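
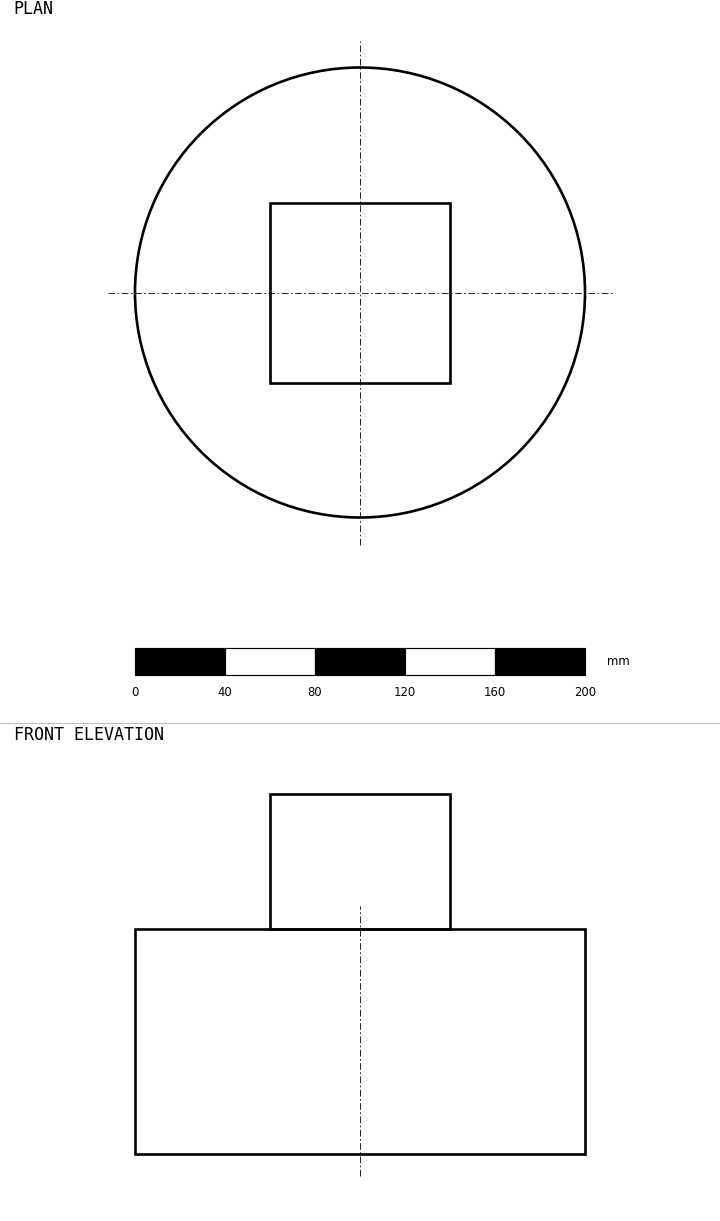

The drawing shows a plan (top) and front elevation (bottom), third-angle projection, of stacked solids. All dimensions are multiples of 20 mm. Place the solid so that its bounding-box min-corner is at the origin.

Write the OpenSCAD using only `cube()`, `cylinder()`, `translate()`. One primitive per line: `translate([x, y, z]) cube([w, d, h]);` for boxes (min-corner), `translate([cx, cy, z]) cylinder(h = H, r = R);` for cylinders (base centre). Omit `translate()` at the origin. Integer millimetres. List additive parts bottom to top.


translate([100, 100, 0]) cylinder(h = 100, r = 100);
translate([60, 60, 100]) cube([80, 80, 60]);


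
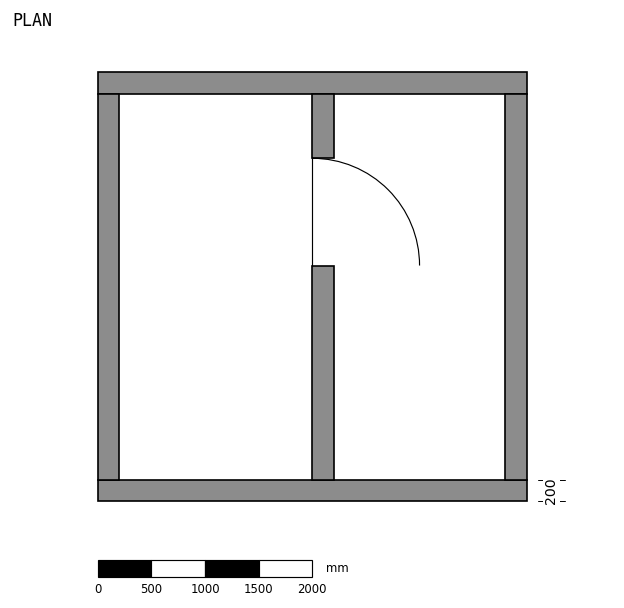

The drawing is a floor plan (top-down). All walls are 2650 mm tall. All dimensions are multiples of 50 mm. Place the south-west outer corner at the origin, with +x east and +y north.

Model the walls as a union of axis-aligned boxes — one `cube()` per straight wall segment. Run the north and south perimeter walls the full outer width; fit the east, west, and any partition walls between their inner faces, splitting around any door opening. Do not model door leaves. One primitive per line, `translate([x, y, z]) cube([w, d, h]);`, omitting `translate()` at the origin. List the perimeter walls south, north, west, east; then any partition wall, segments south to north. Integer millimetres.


cube([4000, 200, 2650]);
translate([0, 3800, 0]) cube([4000, 200, 2650]);
translate([0, 200, 0]) cube([200, 3600, 2650]);
translate([3800, 200, 0]) cube([200, 3600, 2650]);
translate([2000, 200, 0]) cube([200, 2000, 2650]);
translate([2000, 3200, 0]) cube([200, 600, 2650]);


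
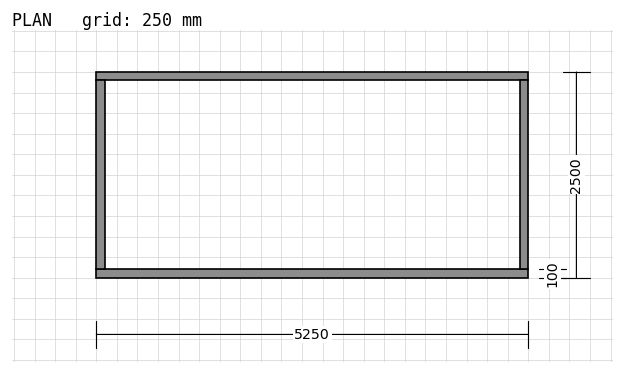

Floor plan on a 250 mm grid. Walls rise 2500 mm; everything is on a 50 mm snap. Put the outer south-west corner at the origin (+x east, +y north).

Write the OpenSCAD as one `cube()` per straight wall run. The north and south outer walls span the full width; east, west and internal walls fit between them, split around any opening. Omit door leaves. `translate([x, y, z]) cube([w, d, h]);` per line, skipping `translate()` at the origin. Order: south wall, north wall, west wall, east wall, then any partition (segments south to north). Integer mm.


cube([5250, 100, 2500]);
translate([0, 2400, 0]) cube([5250, 100, 2500]);
translate([0, 100, 0]) cube([100, 2300, 2500]);
translate([5150, 100, 0]) cube([100, 2300, 2500]);


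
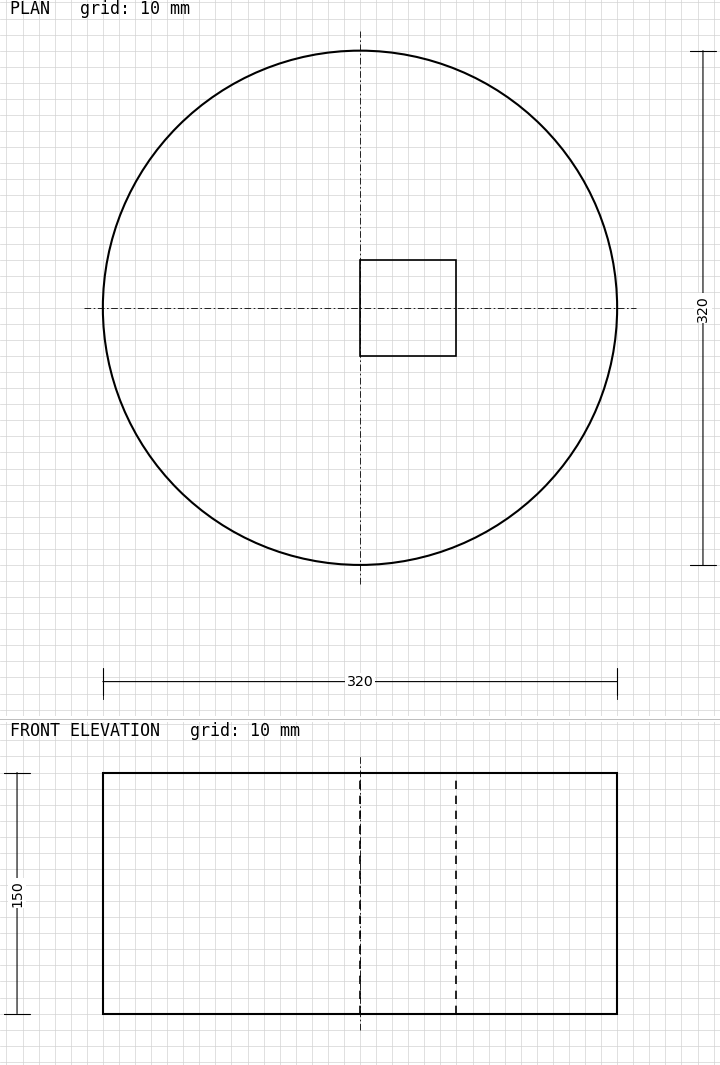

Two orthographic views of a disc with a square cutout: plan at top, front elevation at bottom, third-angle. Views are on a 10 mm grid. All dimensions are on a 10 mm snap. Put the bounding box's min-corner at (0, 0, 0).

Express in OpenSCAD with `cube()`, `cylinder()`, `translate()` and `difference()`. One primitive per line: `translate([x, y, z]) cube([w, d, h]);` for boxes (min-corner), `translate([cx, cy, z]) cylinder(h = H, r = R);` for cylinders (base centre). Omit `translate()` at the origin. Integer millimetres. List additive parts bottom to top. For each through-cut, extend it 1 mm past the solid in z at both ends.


difference() {
  translate([160, 160, 0]) cylinder(h = 150, r = 160);
  translate([160, 130, -1]) cube([60, 60, 152]);
}


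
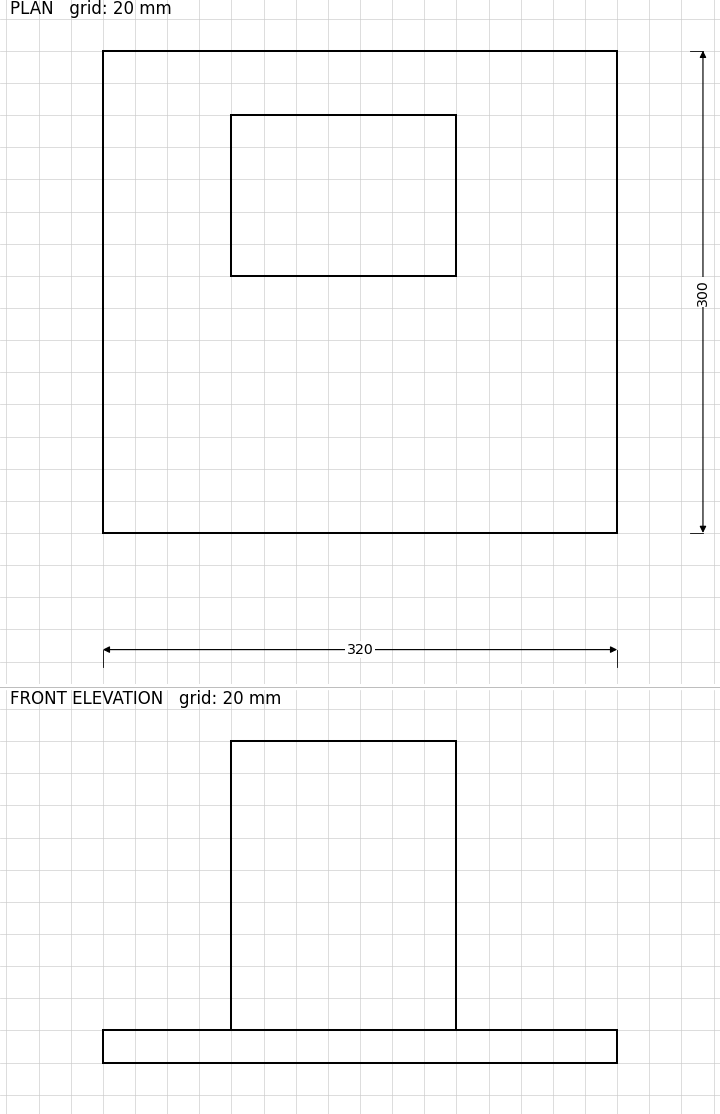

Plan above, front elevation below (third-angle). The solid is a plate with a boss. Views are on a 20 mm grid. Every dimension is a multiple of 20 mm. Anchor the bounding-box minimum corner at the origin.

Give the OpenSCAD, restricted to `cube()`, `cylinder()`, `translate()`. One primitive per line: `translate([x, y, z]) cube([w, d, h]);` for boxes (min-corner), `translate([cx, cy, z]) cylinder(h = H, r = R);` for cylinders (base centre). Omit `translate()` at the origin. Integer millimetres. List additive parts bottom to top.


cube([320, 300, 20]);
translate([80, 160, 20]) cube([140, 100, 180]);


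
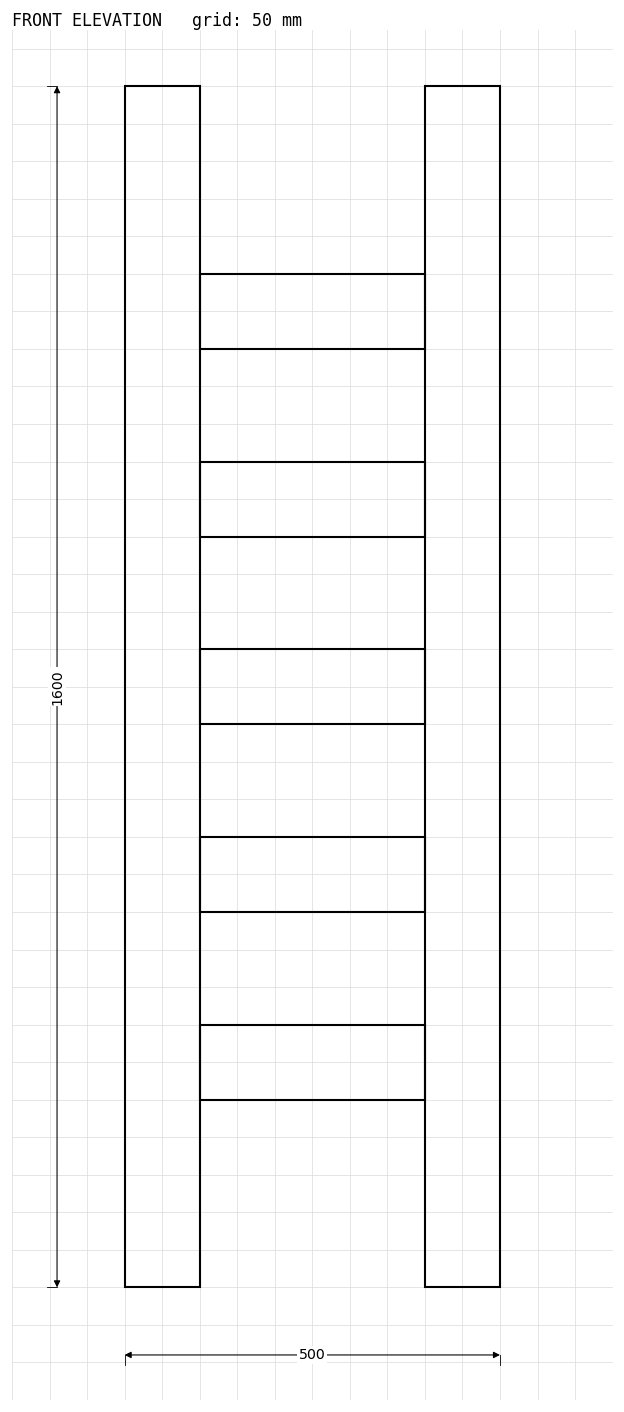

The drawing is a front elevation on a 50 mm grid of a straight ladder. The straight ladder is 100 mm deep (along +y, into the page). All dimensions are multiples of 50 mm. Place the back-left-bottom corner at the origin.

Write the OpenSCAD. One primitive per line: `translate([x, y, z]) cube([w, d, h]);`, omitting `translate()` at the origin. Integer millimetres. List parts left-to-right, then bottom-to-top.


cube([100, 100, 1600]);
translate([100, 0, 250]) cube([300, 100, 100]);
translate([100, 0, 500]) cube([300, 100, 100]);
translate([100, 0, 750]) cube([300, 100, 100]);
translate([100, 0, 1000]) cube([300, 100, 100]);
translate([100, 0, 1250]) cube([300, 100, 100]);
translate([400, 0, 0]) cube([100, 100, 1600]);


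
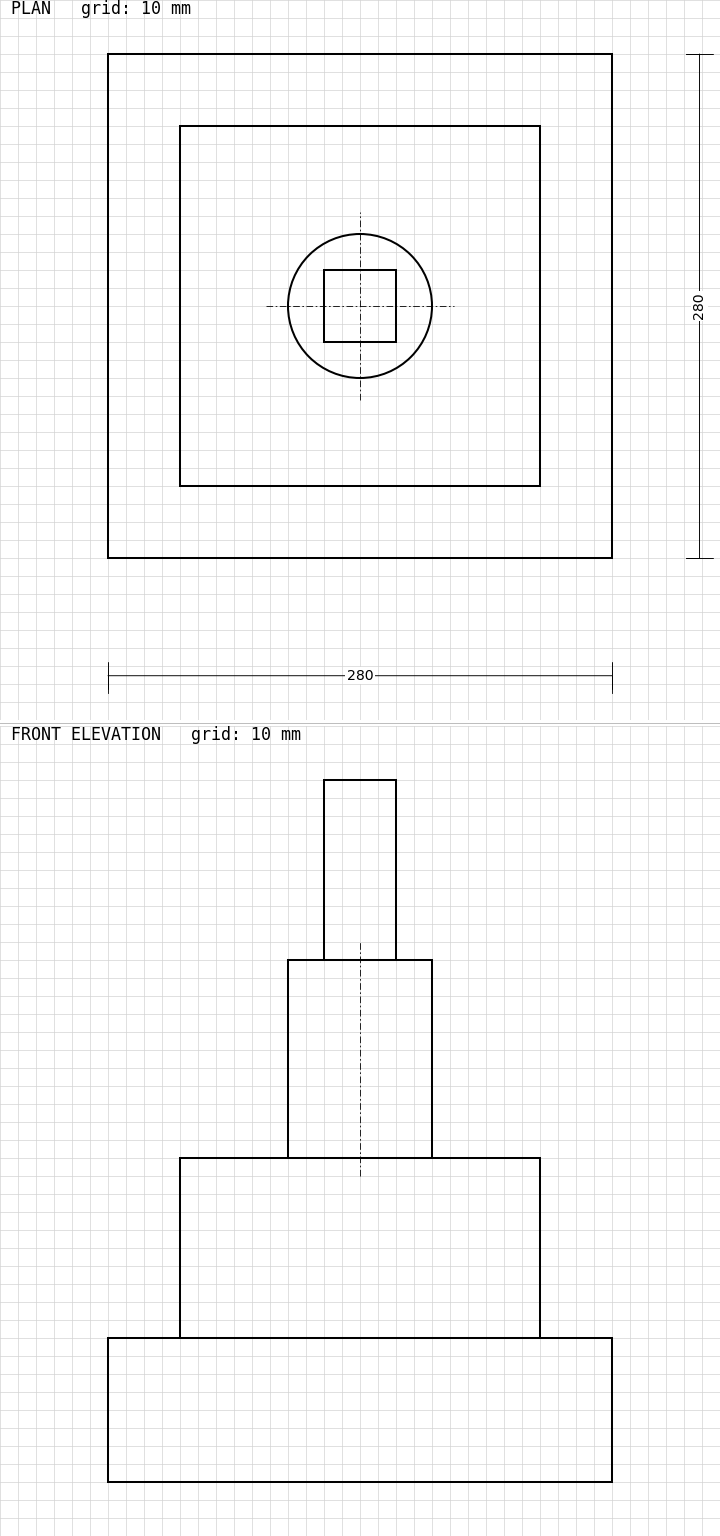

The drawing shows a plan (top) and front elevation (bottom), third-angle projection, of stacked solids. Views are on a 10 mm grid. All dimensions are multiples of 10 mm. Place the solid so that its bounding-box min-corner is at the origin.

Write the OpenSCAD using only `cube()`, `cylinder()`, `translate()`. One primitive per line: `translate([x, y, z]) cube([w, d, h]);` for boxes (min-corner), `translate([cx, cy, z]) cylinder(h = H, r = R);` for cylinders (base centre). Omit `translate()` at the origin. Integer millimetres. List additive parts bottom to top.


cube([280, 280, 80]);
translate([40, 40, 80]) cube([200, 200, 100]);
translate([140, 140, 180]) cylinder(h = 110, r = 40);
translate([120, 120, 290]) cube([40, 40, 100]);


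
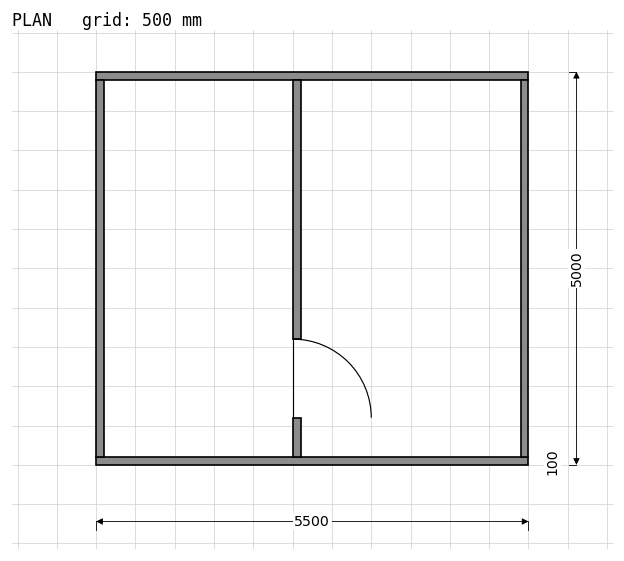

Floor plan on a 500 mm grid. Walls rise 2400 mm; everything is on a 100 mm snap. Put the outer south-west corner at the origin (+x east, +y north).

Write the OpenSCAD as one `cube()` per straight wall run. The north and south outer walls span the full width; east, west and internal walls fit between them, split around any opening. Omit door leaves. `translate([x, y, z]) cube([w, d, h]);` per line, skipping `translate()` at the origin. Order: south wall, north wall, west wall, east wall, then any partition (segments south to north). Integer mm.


cube([5500, 100, 2400]);
translate([0, 4900, 0]) cube([5500, 100, 2400]);
translate([0, 100, 0]) cube([100, 4800, 2400]);
translate([5400, 100, 0]) cube([100, 4800, 2400]);
translate([2500, 100, 0]) cube([100, 500, 2400]);
translate([2500, 1600, 0]) cube([100, 3300, 2400]);


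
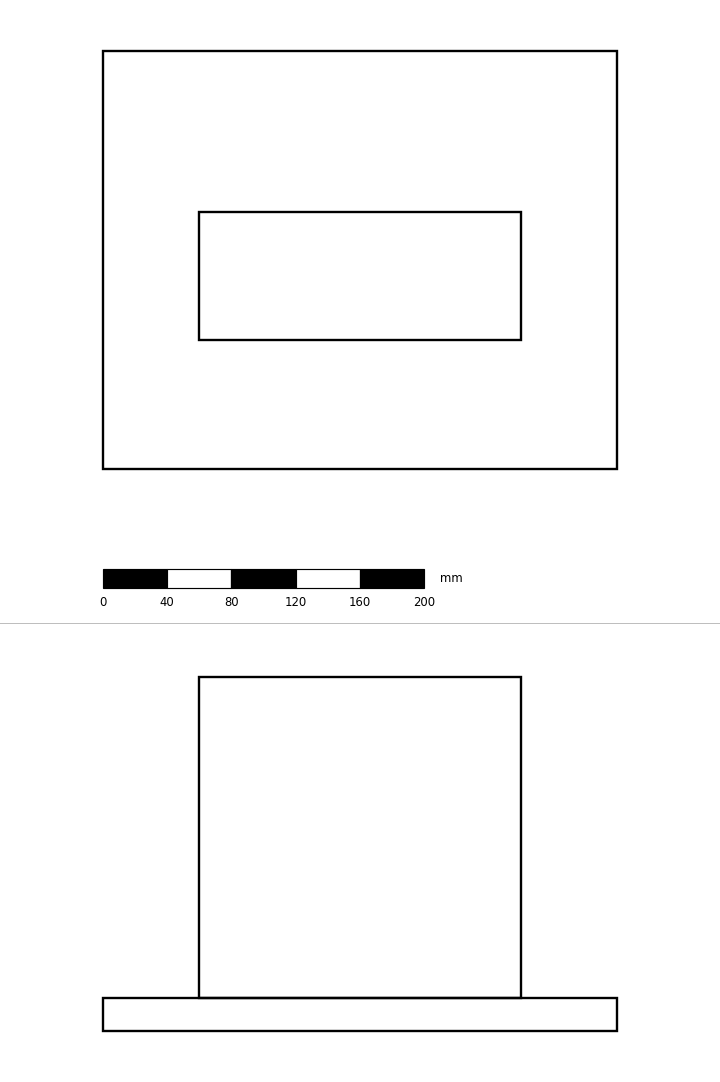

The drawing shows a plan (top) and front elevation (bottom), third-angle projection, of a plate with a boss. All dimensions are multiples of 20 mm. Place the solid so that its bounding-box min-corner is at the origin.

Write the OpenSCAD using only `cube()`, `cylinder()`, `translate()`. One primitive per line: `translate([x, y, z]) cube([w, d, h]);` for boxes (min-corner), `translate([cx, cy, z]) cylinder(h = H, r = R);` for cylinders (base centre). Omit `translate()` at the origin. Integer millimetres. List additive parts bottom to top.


cube([320, 260, 20]);
translate([60, 80, 20]) cube([200, 80, 200]);


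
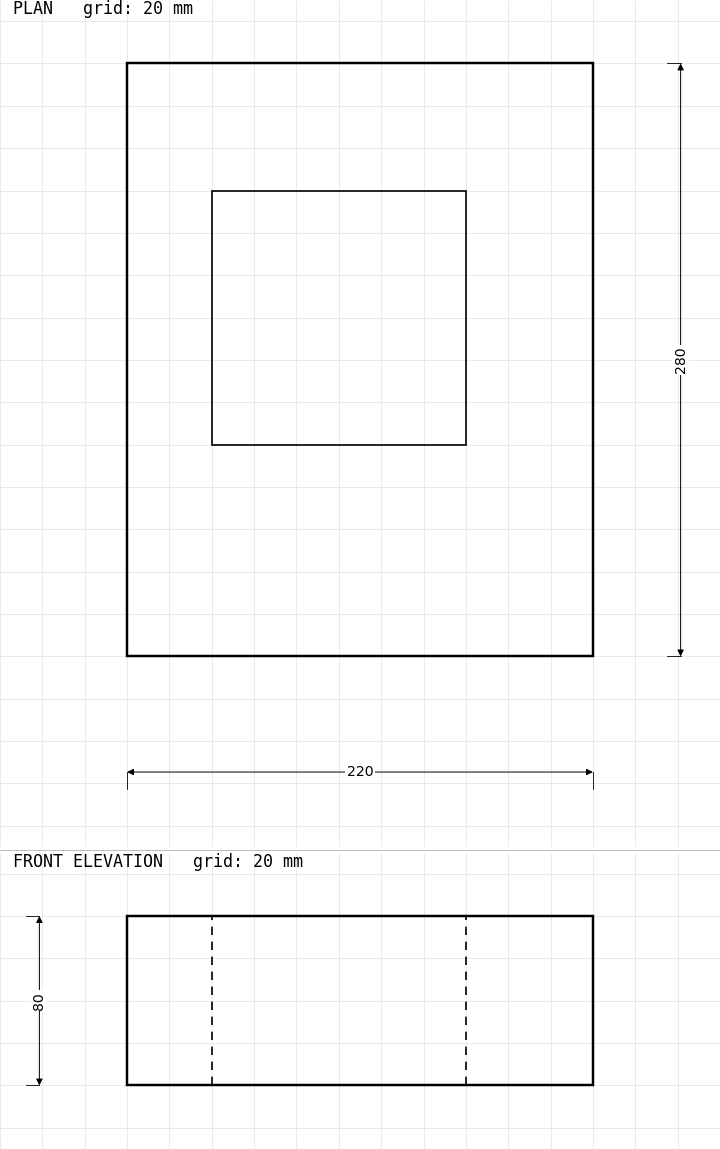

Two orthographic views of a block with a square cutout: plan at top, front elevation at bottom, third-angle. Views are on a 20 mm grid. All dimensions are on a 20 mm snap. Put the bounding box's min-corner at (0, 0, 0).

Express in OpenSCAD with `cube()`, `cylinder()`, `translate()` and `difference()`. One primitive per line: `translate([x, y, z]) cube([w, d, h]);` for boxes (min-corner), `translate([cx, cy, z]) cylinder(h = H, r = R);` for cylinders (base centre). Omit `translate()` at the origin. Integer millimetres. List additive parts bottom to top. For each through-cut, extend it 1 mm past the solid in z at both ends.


difference() {
  cube([220, 280, 80]);
  translate([40, 100, -1]) cube([120, 120, 82]);
}


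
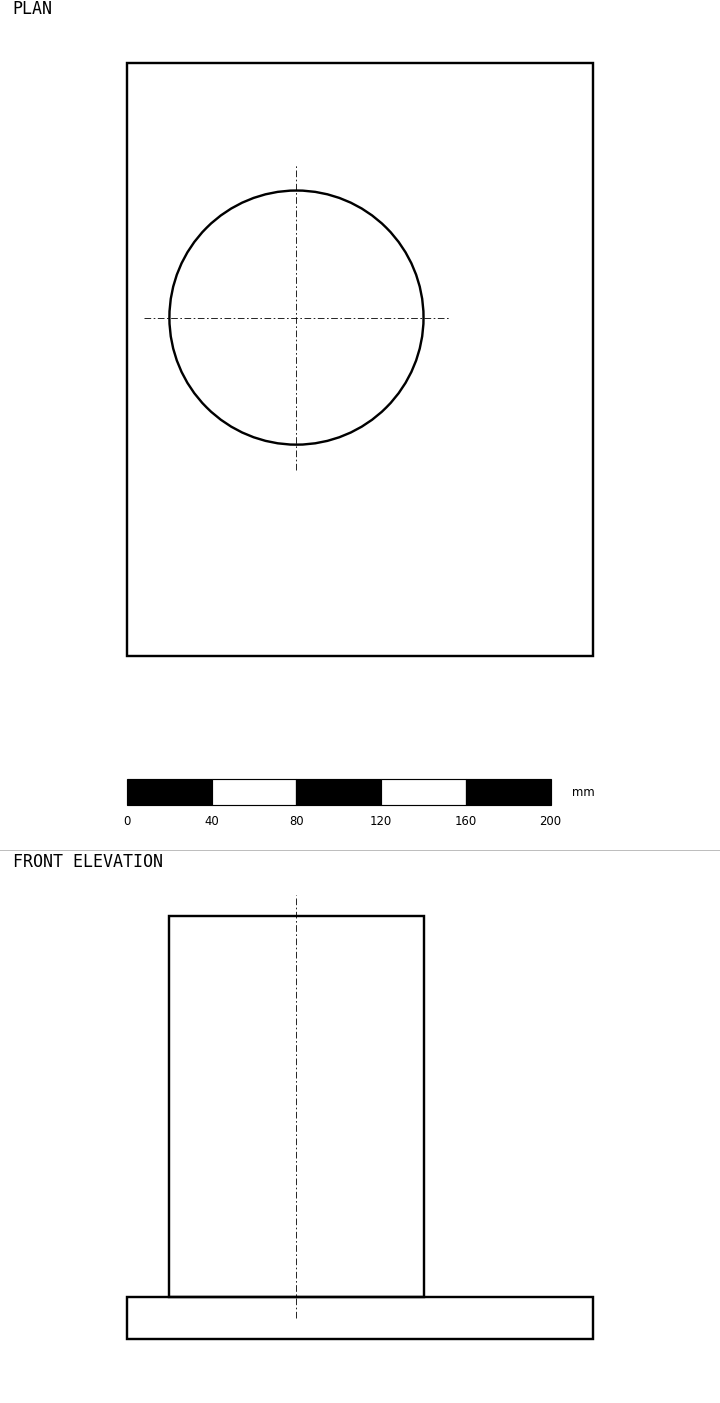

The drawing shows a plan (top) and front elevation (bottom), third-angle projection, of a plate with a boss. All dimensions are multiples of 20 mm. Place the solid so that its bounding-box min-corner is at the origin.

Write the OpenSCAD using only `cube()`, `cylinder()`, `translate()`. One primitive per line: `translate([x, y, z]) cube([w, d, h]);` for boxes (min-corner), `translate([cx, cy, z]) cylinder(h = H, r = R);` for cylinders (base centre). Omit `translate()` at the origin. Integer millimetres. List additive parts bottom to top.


cube([220, 280, 20]);
translate([80, 160, 20]) cylinder(h = 180, r = 60);


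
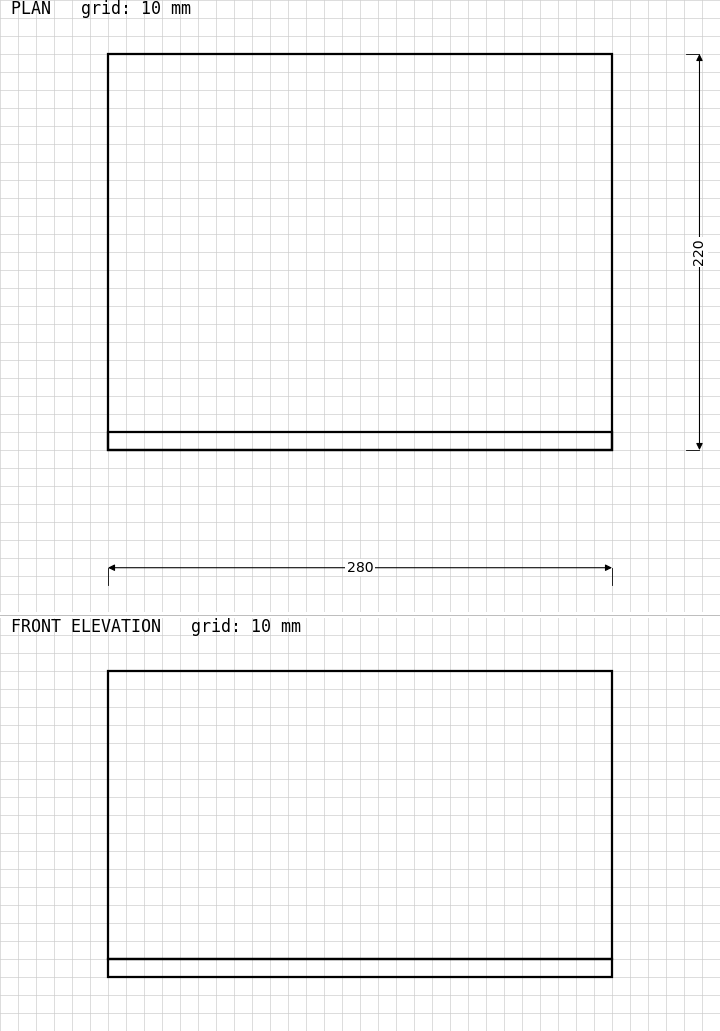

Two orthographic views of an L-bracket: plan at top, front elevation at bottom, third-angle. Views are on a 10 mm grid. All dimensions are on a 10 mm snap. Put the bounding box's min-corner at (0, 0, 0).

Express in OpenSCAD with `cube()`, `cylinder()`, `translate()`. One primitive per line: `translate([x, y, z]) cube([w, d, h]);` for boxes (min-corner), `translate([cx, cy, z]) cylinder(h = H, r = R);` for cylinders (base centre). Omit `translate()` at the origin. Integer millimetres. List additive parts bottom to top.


cube([280, 220, 10]);
translate([0, 0, 10]) cube([280, 10, 160]);


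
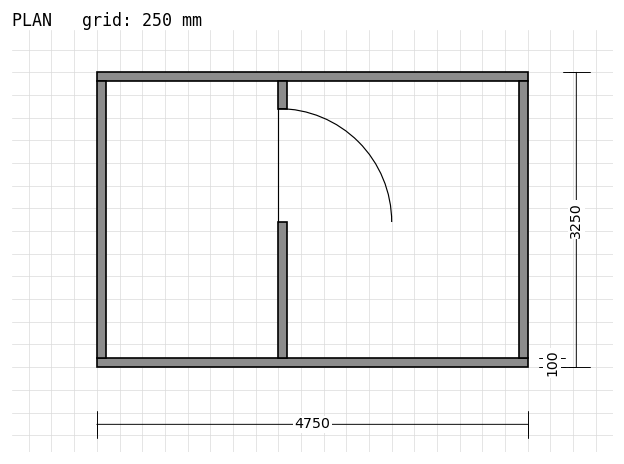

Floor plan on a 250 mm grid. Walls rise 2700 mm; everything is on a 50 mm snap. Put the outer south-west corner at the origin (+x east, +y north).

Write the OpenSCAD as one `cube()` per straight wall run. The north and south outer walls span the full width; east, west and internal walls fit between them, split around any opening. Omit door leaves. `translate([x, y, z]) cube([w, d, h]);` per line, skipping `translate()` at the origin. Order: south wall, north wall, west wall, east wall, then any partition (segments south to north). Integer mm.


cube([4750, 100, 2700]);
translate([0, 3150, 0]) cube([4750, 100, 2700]);
translate([0, 100, 0]) cube([100, 3050, 2700]);
translate([4650, 100, 0]) cube([100, 3050, 2700]);
translate([2000, 100, 0]) cube([100, 1500, 2700]);
translate([2000, 2850, 0]) cube([100, 300, 2700]);


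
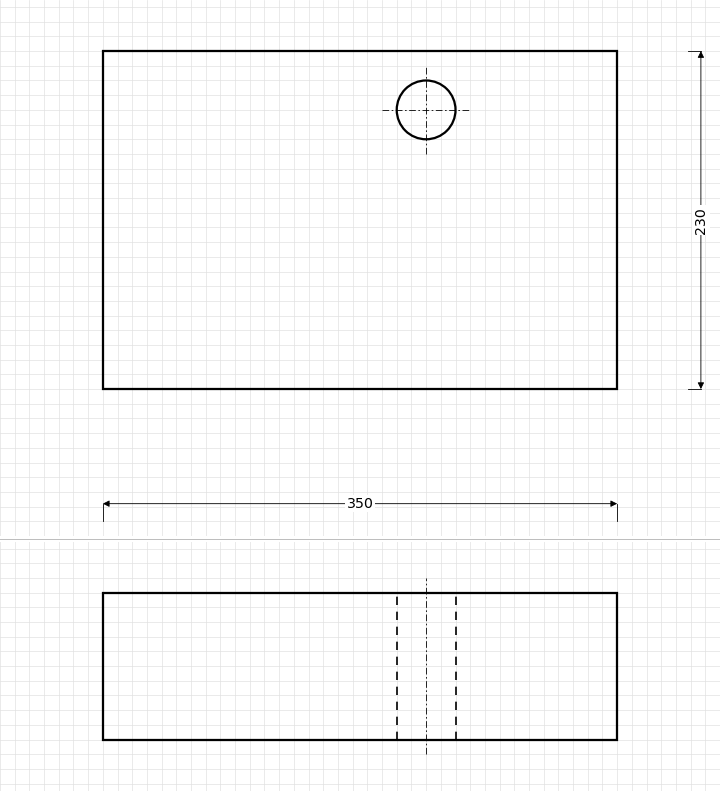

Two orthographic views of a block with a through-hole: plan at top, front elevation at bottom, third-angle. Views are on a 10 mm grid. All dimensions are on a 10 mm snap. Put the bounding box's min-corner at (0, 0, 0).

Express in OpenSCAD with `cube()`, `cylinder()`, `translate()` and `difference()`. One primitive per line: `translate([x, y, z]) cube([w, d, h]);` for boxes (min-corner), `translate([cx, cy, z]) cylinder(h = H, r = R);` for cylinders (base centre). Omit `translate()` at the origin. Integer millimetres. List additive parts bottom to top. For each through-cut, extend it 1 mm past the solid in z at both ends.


difference() {
  cube([350, 230, 100]);
  translate([220, 190, -1]) cylinder(h = 102, r = 20);
}


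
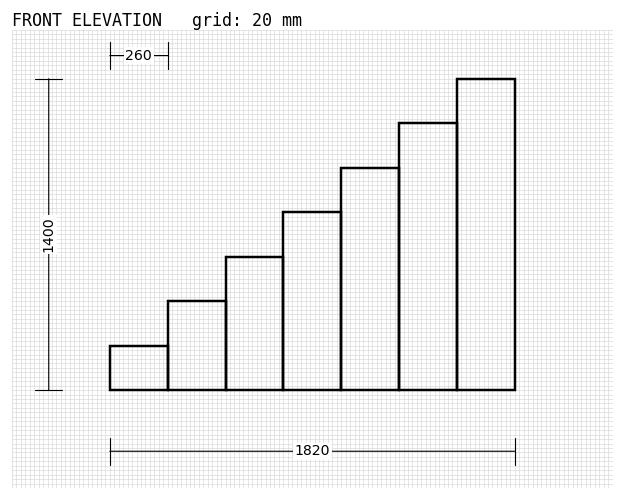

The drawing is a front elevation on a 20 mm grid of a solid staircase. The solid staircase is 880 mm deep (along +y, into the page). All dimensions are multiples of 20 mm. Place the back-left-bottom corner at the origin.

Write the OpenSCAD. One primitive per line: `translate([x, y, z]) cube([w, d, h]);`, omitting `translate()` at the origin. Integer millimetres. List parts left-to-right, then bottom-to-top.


cube([260, 880, 200]);
translate([260, 0, 0]) cube([260, 880, 400]);
translate([520, 0, 0]) cube([260, 880, 600]);
translate([780, 0, 0]) cube([260, 880, 800]);
translate([1040, 0, 0]) cube([260, 880, 1000]);
translate([1300, 0, 0]) cube([260, 880, 1200]);
translate([1560, 0, 0]) cube([260, 880, 1400]);


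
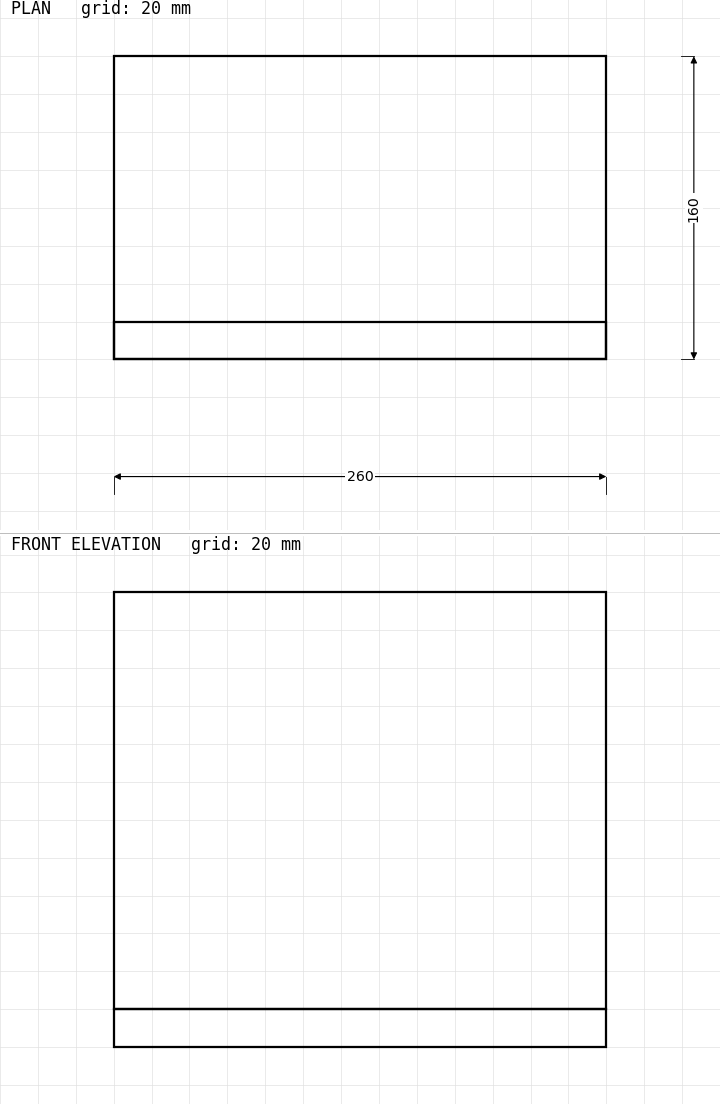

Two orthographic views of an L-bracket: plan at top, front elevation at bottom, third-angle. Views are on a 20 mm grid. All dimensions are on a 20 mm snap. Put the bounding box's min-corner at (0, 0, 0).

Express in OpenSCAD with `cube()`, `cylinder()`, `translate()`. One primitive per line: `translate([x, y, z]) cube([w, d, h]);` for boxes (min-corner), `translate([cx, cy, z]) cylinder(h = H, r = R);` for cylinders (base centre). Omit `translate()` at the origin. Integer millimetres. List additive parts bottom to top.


cube([260, 160, 20]);
translate([0, 0, 20]) cube([260, 20, 220]);


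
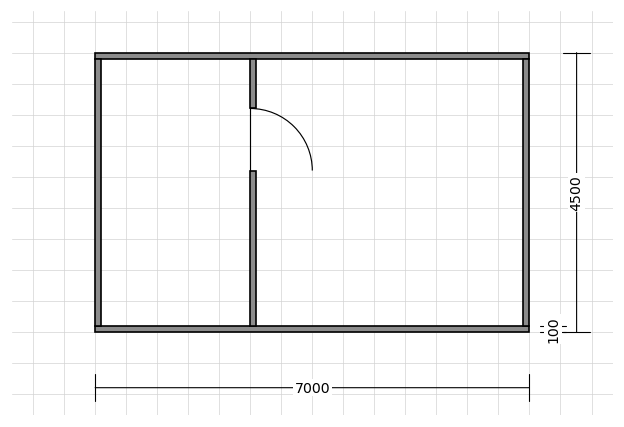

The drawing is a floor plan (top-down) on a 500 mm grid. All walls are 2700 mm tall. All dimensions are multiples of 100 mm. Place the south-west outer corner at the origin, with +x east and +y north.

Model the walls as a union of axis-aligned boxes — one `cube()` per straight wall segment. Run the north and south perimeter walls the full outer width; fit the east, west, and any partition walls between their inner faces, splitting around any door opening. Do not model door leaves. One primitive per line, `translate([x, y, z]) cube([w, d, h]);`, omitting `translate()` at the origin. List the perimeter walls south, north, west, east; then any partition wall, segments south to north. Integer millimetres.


cube([7000, 100, 2700]);
translate([0, 4400, 0]) cube([7000, 100, 2700]);
translate([0, 100, 0]) cube([100, 4300, 2700]);
translate([6900, 100, 0]) cube([100, 4300, 2700]);
translate([2500, 100, 0]) cube([100, 2500, 2700]);
translate([2500, 3600, 0]) cube([100, 800, 2700]);


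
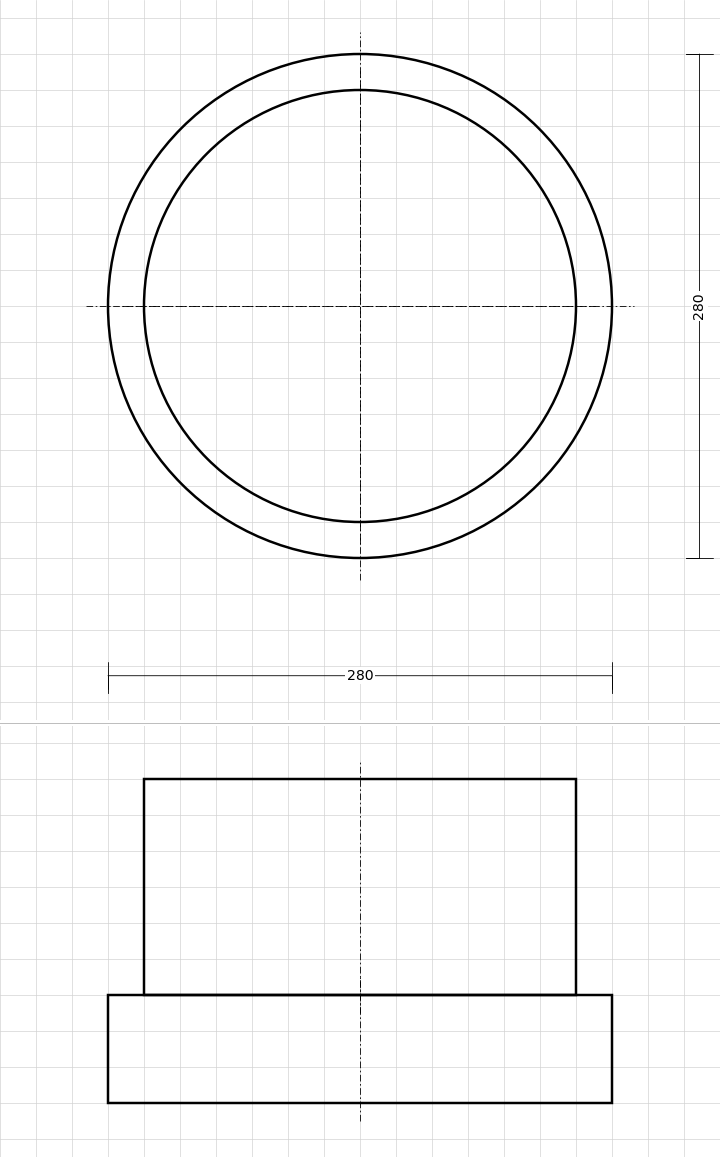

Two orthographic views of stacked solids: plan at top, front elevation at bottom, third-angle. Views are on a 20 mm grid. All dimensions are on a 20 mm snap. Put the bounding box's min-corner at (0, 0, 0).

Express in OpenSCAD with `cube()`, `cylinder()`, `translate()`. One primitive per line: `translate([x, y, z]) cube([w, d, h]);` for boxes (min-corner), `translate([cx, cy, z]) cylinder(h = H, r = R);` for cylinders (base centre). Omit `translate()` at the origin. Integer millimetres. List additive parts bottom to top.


translate([140, 140, 0]) cylinder(h = 60, r = 140);
translate([140, 140, 60]) cylinder(h = 120, r = 120);


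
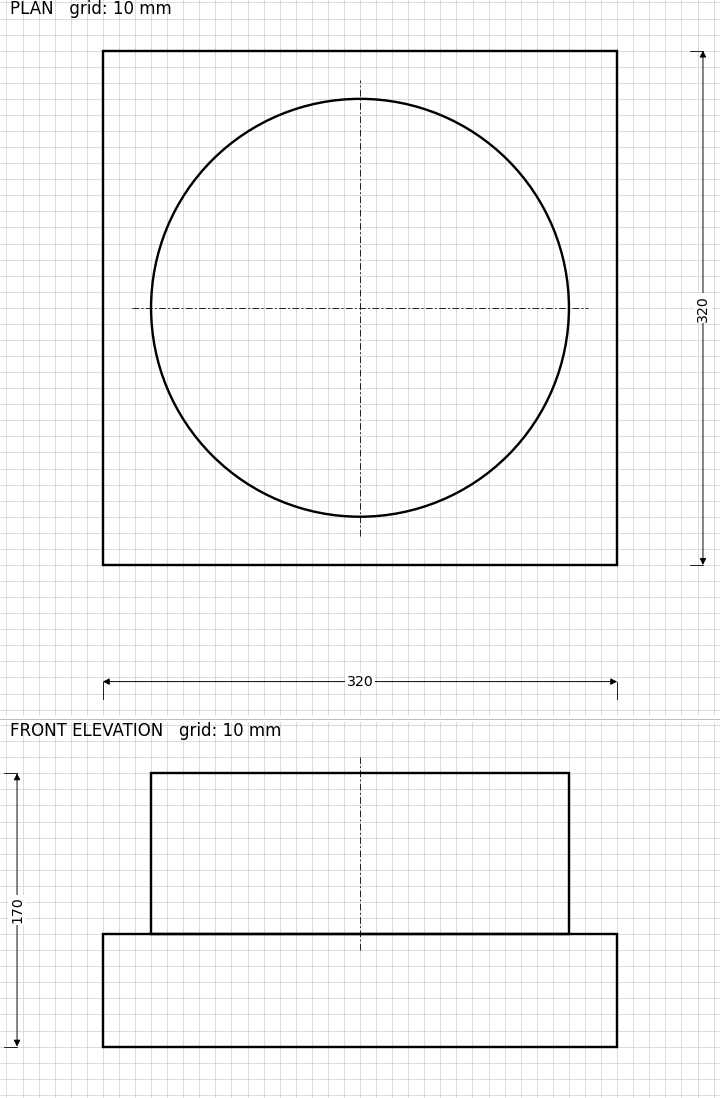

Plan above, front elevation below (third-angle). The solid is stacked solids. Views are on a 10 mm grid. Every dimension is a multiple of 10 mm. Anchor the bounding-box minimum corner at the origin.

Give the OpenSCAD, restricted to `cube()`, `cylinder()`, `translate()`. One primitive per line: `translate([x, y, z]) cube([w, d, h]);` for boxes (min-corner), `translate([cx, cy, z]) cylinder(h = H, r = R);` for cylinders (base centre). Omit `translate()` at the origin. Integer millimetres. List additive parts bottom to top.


cube([320, 320, 70]);
translate([160, 160, 70]) cylinder(h = 100, r = 130);


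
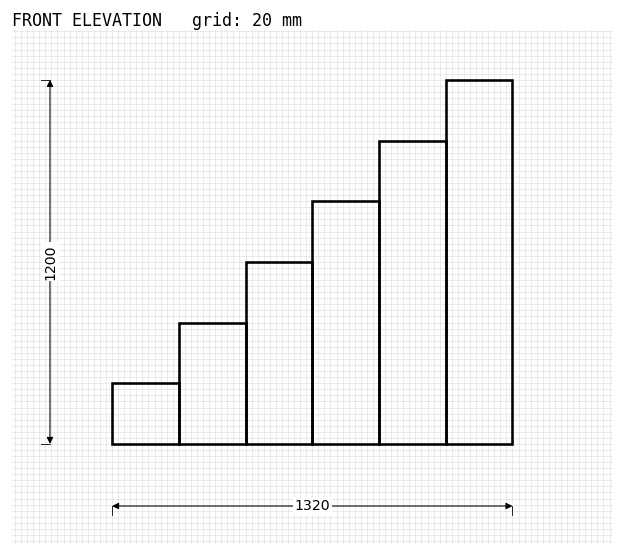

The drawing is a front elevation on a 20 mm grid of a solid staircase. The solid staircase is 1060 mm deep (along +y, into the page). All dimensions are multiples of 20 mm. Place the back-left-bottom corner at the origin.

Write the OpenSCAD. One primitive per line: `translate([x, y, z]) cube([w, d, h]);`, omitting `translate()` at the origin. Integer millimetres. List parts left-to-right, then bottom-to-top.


cube([220, 1060, 200]);
translate([220, 0, 0]) cube([220, 1060, 400]);
translate([440, 0, 0]) cube([220, 1060, 600]);
translate([660, 0, 0]) cube([220, 1060, 800]);
translate([880, 0, 0]) cube([220, 1060, 1000]);
translate([1100, 0, 0]) cube([220, 1060, 1200]);


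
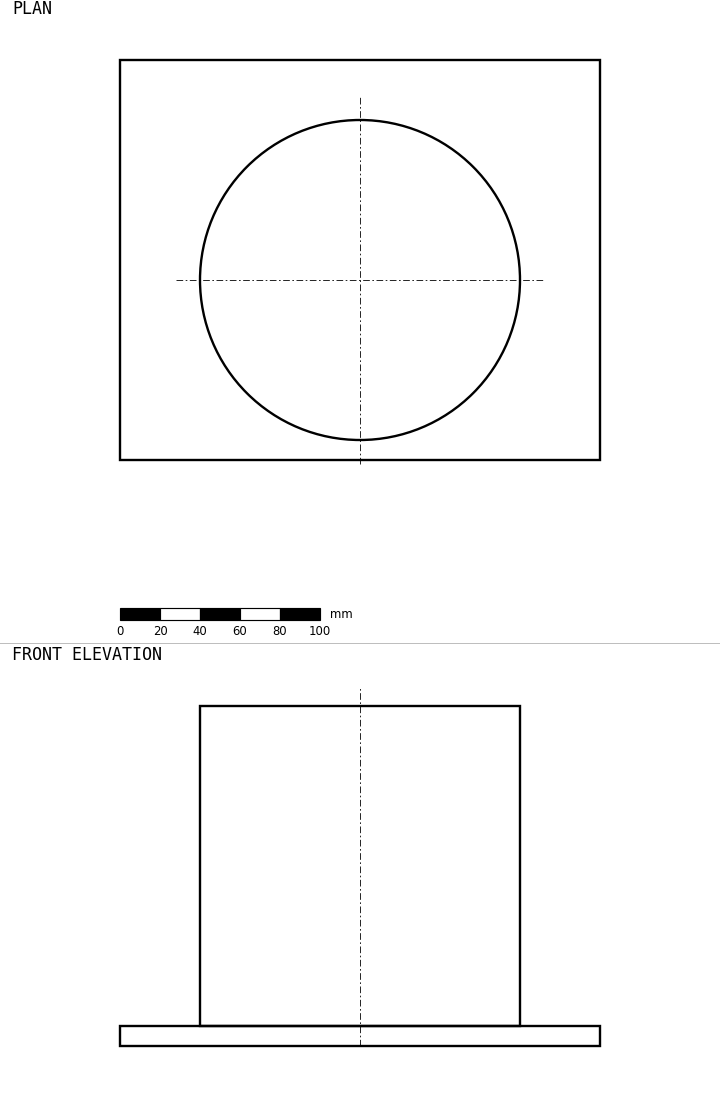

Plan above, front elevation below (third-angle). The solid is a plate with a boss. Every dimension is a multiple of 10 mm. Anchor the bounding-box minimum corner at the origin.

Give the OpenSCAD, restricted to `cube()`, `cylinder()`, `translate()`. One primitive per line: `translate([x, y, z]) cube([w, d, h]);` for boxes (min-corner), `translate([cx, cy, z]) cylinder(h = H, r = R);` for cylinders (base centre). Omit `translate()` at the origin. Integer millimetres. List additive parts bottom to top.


cube([240, 200, 10]);
translate([120, 90, 10]) cylinder(h = 160, r = 80);


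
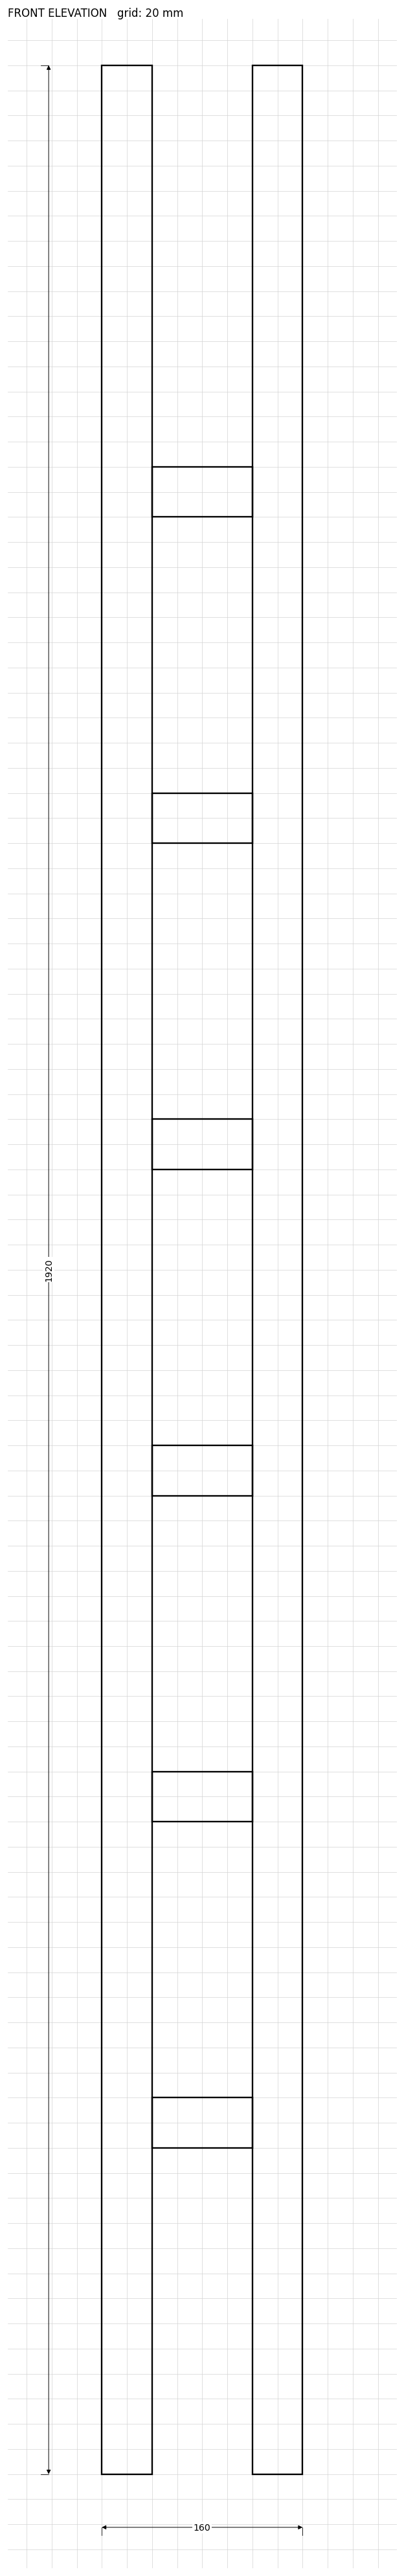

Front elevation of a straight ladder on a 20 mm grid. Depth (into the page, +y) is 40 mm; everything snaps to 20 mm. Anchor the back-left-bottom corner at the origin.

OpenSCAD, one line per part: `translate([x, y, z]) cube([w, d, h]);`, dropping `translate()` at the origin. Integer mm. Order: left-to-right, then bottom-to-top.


cube([40, 40, 1920]);
translate([40, 0, 260]) cube([80, 40, 40]);
translate([40, 0, 520]) cube([80, 40, 40]);
translate([40, 0, 780]) cube([80, 40, 40]);
translate([40, 0, 1040]) cube([80, 40, 40]);
translate([40, 0, 1300]) cube([80, 40, 40]);
translate([40, 0, 1560]) cube([80, 40, 40]);
translate([120, 0, 0]) cube([40, 40, 1920]);


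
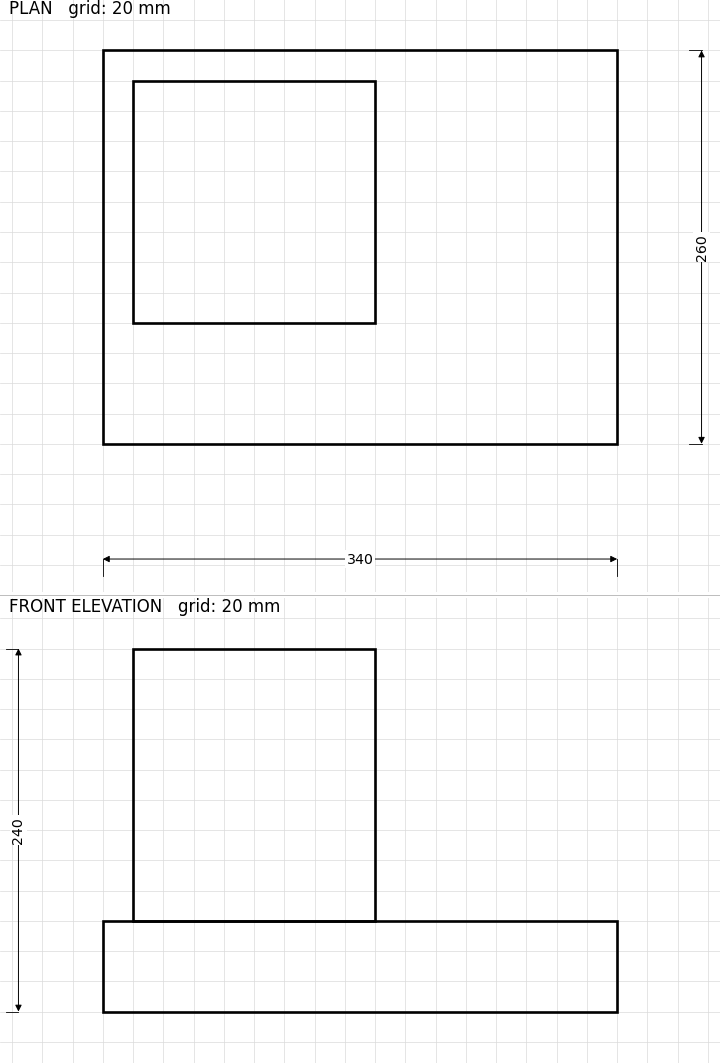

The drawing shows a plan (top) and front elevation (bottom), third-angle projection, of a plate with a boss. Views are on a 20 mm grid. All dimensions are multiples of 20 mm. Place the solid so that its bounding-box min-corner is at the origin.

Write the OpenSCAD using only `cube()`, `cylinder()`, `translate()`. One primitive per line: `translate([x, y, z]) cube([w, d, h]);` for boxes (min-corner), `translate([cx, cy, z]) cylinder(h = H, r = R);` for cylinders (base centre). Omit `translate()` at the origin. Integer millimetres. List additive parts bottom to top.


cube([340, 260, 60]);
translate([20, 80, 60]) cube([160, 160, 180]);


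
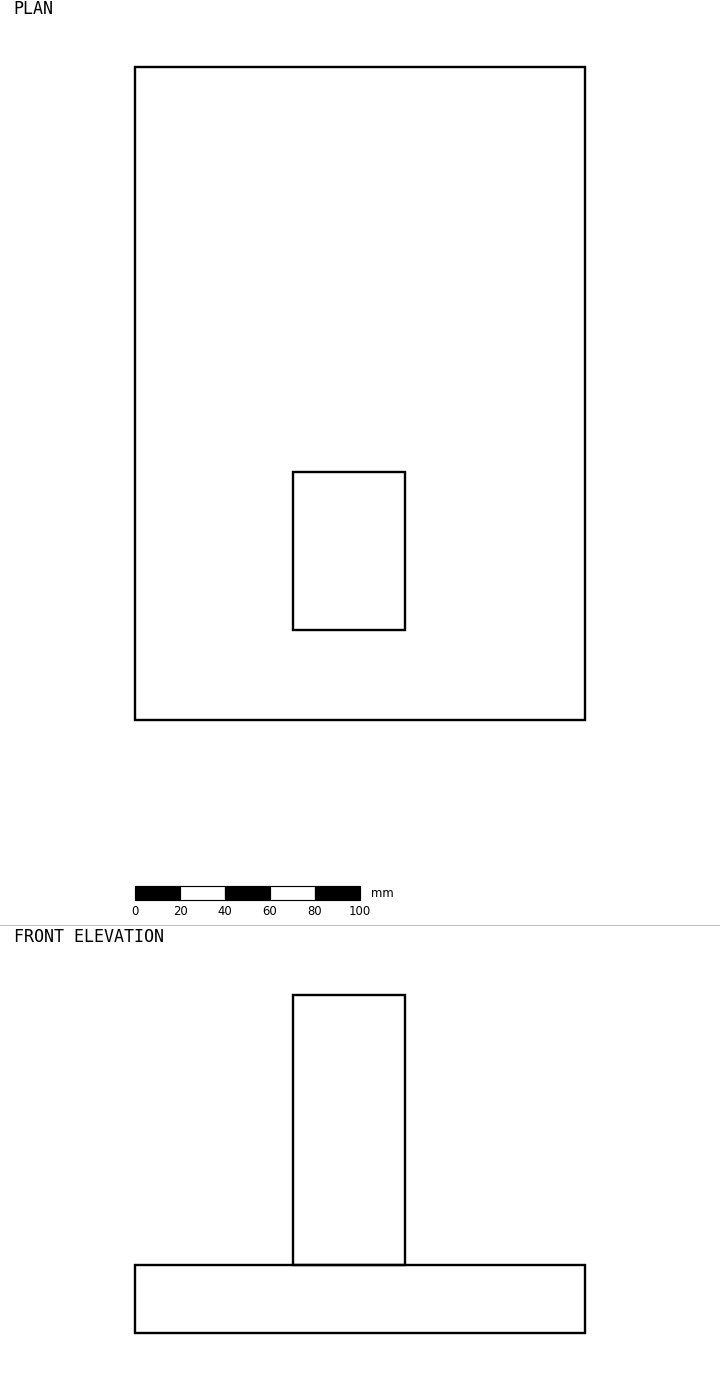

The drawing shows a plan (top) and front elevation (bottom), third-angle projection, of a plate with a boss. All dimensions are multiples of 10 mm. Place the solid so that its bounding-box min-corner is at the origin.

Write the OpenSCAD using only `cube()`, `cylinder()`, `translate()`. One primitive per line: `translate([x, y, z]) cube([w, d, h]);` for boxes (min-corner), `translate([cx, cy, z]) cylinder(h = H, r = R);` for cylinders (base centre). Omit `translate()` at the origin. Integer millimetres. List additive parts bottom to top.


cube([200, 290, 30]);
translate([70, 40, 30]) cube([50, 70, 120]);


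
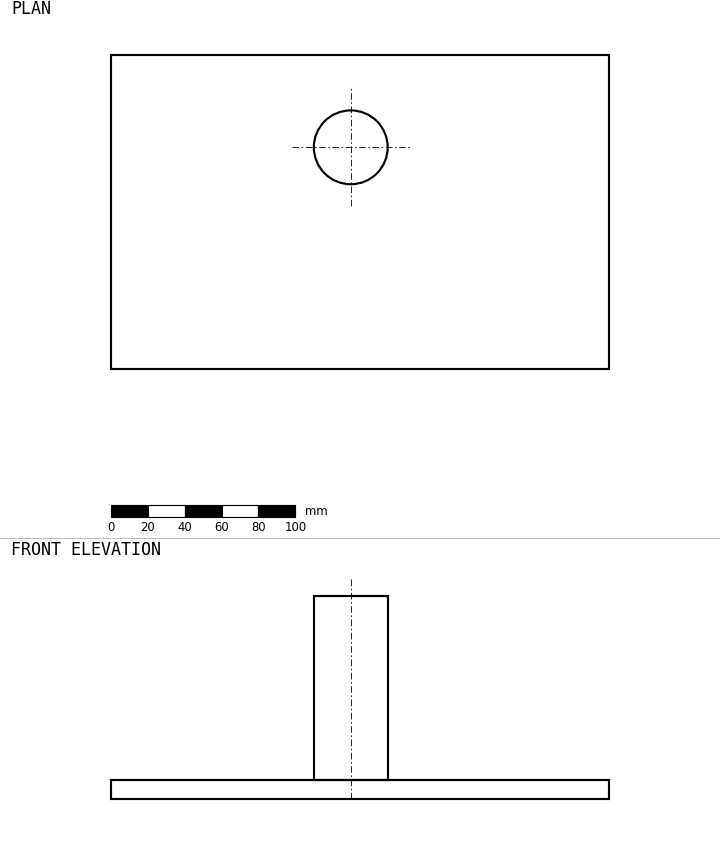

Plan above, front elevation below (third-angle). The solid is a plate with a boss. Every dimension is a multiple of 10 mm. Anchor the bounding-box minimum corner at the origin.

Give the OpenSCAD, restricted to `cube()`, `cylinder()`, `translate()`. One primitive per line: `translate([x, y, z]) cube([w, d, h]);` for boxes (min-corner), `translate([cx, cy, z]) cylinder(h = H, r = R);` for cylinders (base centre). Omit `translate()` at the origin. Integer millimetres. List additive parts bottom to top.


cube([270, 170, 10]);
translate([130, 120, 10]) cylinder(h = 100, r = 20);


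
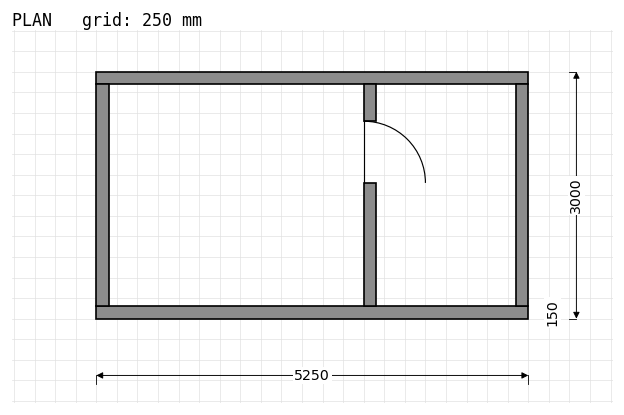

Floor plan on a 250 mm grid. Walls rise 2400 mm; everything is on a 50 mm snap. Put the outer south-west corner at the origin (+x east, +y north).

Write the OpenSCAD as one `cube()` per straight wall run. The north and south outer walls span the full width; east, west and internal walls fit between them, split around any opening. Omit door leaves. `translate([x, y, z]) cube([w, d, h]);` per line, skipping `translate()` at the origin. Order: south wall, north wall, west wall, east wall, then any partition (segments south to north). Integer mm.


cube([5250, 150, 2400]);
translate([0, 2850, 0]) cube([5250, 150, 2400]);
translate([0, 150, 0]) cube([150, 2700, 2400]);
translate([5100, 150, 0]) cube([150, 2700, 2400]);
translate([3250, 150, 0]) cube([150, 1500, 2400]);
translate([3250, 2400, 0]) cube([150, 450, 2400]);


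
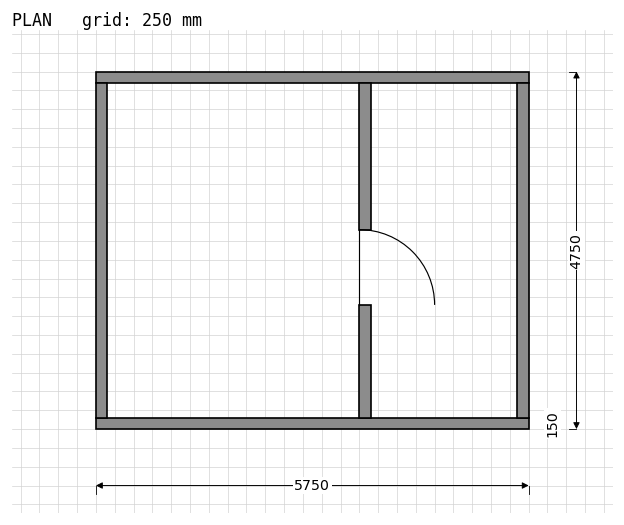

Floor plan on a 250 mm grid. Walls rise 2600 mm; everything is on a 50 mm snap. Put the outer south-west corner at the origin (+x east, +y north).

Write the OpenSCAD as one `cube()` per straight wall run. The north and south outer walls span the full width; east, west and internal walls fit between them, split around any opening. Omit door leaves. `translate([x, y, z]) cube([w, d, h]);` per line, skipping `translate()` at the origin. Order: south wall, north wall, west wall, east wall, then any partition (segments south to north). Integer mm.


cube([5750, 150, 2600]);
translate([0, 4600, 0]) cube([5750, 150, 2600]);
translate([0, 150, 0]) cube([150, 4450, 2600]);
translate([5600, 150, 0]) cube([150, 4450, 2600]);
translate([3500, 150, 0]) cube([150, 1500, 2600]);
translate([3500, 2650, 0]) cube([150, 1950, 2600]);


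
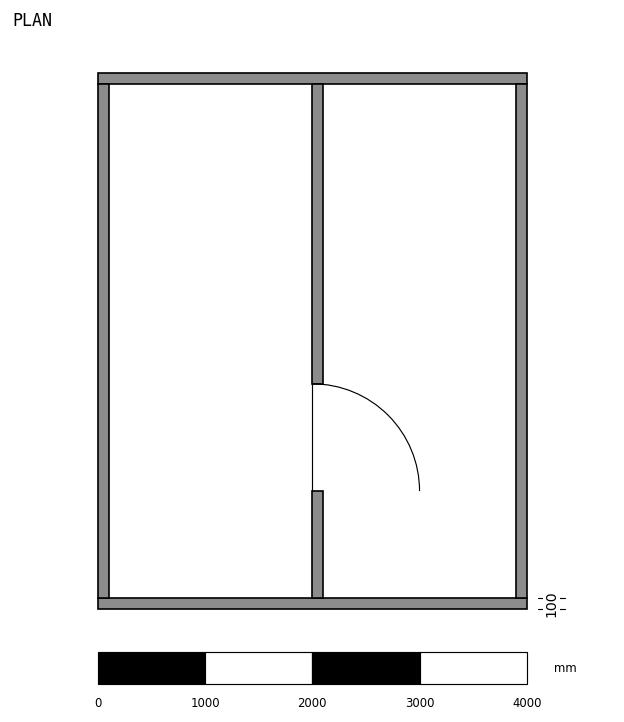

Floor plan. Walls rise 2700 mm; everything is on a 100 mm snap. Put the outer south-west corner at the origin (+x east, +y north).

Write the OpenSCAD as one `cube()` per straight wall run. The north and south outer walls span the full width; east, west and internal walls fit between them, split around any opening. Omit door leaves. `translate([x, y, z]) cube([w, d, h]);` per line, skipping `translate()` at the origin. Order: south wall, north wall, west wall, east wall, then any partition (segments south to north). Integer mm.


cube([4000, 100, 2700]);
translate([0, 4900, 0]) cube([4000, 100, 2700]);
translate([0, 100, 0]) cube([100, 4800, 2700]);
translate([3900, 100, 0]) cube([100, 4800, 2700]);
translate([2000, 100, 0]) cube([100, 1000, 2700]);
translate([2000, 2100, 0]) cube([100, 2800, 2700]);


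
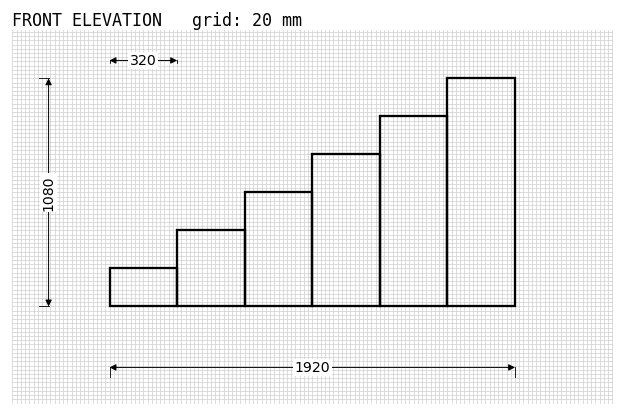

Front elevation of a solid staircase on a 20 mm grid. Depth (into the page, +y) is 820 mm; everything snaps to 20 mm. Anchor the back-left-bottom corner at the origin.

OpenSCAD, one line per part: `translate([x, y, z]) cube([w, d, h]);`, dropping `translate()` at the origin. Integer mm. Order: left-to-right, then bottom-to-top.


cube([320, 820, 180]);
translate([320, 0, 0]) cube([320, 820, 360]);
translate([640, 0, 0]) cube([320, 820, 540]);
translate([960, 0, 0]) cube([320, 820, 720]);
translate([1280, 0, 0]) cube([320, 820, 900]);
translate([1600, 0, 0]) cube([320, 820, 1080]);


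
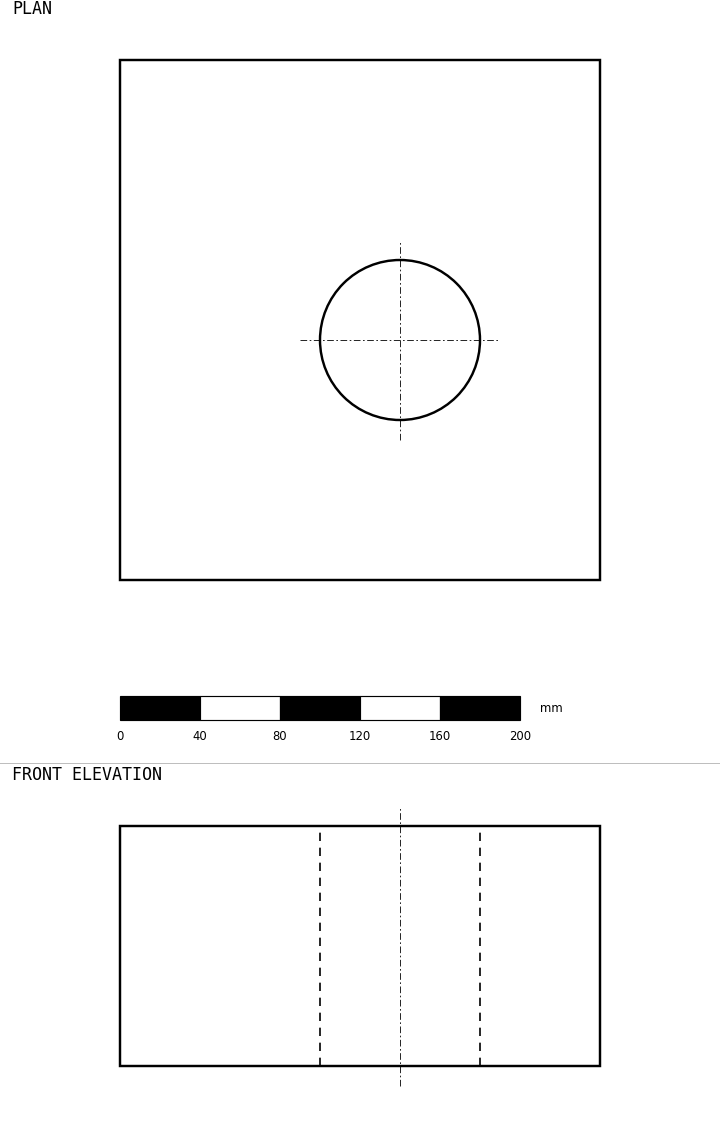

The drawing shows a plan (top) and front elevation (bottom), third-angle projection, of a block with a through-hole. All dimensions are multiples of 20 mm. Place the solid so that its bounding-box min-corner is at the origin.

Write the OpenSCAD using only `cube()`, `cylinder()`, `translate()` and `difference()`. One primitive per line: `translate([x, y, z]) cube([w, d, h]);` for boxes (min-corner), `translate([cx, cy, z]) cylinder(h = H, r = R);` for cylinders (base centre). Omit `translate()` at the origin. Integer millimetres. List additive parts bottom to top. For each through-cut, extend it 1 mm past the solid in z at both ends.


difference() {
  cube([240, 260, 120]);
  translate([140, 120, -1]) cylinder(h = 122, r = 40);
}


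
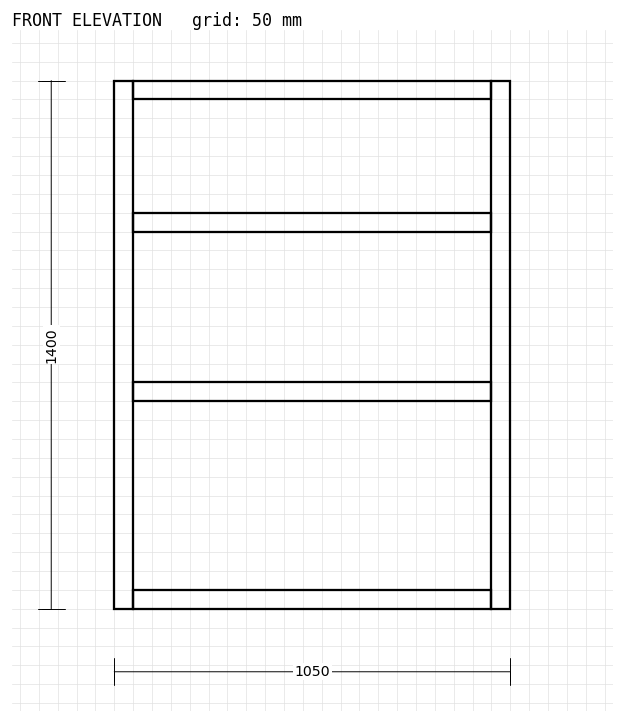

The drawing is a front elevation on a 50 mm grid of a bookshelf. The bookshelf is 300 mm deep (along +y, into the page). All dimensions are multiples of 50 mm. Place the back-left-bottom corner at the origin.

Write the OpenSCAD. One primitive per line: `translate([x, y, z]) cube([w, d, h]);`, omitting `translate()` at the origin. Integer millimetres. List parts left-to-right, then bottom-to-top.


cube([50, 300, 1400]);
translate([50, 0, 0]) cube([950, 300, 50]);
translate([50, 0, 550]) cube([950, 300, 50]);
translate([50, 0, 1000]) cube([950, 300, 50]);
translate([50, 0, 1350]) cube([950, 300, 50]);
translate([1000, 0, 0]) cube([50, 300, 1400]);


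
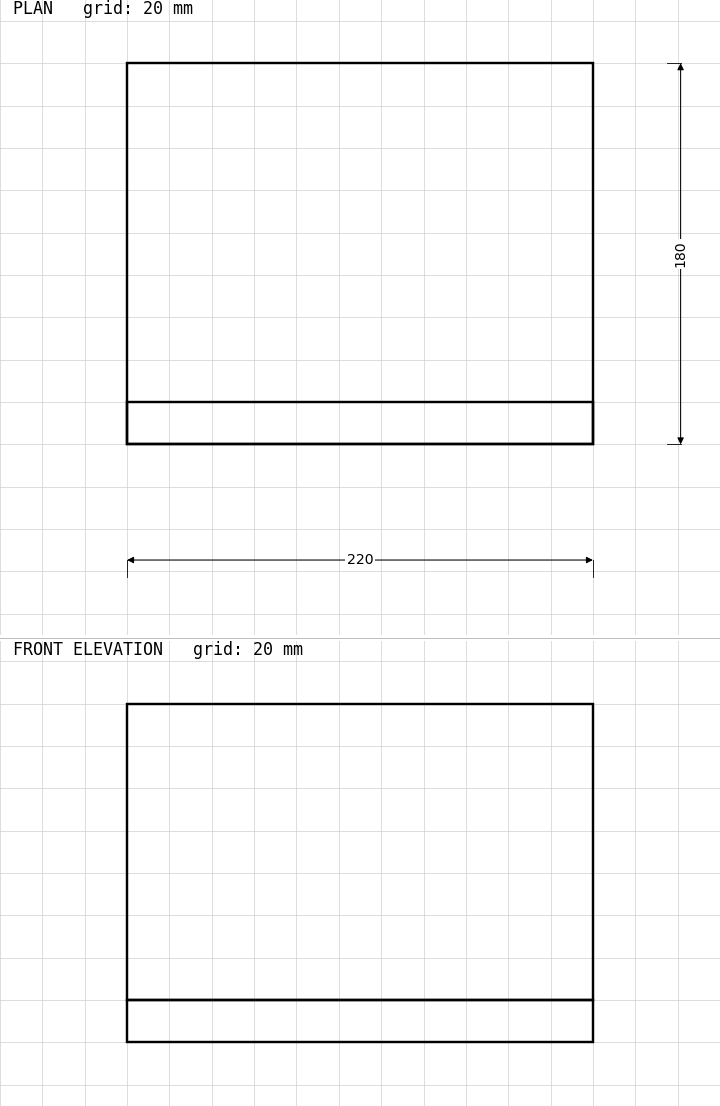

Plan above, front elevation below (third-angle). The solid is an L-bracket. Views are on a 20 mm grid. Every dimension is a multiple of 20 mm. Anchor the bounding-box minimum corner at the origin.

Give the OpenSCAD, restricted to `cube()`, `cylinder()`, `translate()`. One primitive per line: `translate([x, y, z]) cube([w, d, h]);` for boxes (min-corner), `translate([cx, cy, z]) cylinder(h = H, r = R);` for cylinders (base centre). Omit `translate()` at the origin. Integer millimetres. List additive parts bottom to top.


cube([220, 180, 20]);
translate([0, 0, 20]) cube([220, 20, 140]);


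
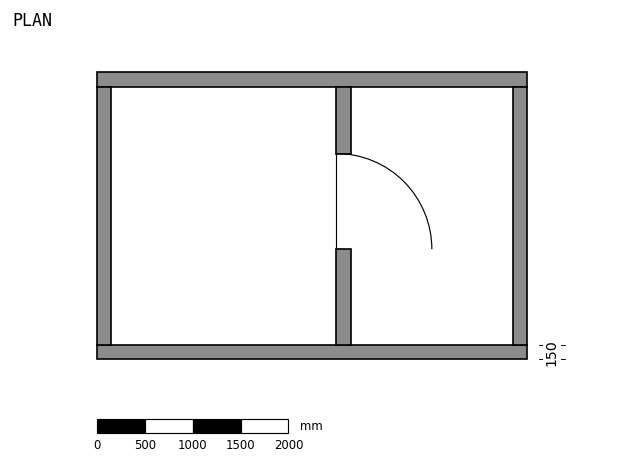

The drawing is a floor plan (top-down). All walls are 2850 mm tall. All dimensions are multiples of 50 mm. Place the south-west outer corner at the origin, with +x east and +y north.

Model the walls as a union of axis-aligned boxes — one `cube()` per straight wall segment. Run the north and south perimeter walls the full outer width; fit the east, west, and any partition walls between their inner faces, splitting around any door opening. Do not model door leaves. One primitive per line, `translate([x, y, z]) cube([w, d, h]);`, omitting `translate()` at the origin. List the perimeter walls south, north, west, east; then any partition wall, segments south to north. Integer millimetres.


cube([4500, 150, 2850]);
translate([0, 2850, 0]) cube([4500, 150, 2850]);
translate([0, 150, 0]) cube([150, 2700, 2850]);
translate([4350, 150, 0]) cube([150, 2700, 2850]);
translate([2500, 150, 0]) cube([150, 1000, 2850]);
translate([2500, 2150, 0]) cube([150, 700, 2850]);


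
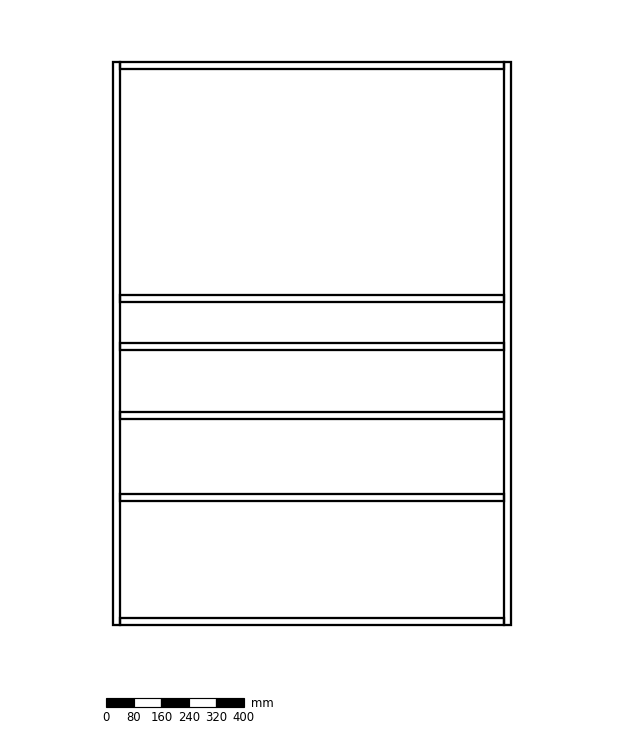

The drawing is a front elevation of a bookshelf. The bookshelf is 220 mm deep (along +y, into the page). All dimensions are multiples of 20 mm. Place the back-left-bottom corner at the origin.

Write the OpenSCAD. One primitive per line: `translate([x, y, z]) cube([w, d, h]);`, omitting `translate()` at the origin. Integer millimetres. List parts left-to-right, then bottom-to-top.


cube([20, 220, 1640]);
translate([20, 0, 0]) cube([1120, 220, 20]);
translate([20, 0, 360]) cube([1120, 220, 20]);
translate([20, 0, 600]) cube([1120, 220, 20]);
translate([20, 0, 800]) cube([1120, 220, 20]);
translate([20, 0, 940]) cube([1120, 220, 20]);
translate([20, 0, 1620]) cube([1120, 220, 20]);
translate([1140, 0, 0]) cube([20, 220, 1640]);


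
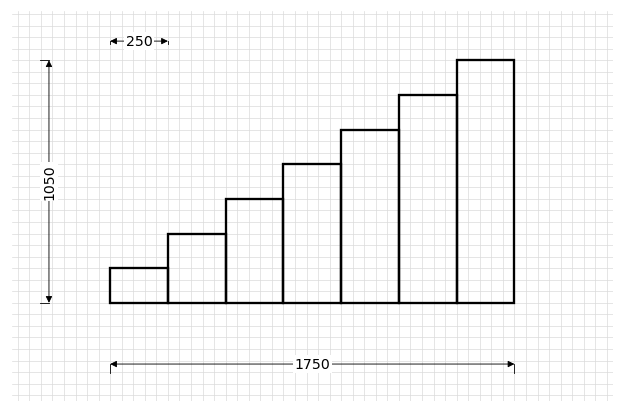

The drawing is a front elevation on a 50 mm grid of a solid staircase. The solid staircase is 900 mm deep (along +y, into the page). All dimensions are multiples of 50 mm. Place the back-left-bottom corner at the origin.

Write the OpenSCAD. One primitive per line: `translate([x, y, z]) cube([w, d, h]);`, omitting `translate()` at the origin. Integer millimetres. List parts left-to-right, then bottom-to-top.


cube([250, 900, 150]);
translate([250, 0, 0]) cube([250, 900, 300]);
translate([500, 0, 0]) cube([250, 900, 450]);
translate([750, 0, 0]) cube([250, 900, 600]);
translate([1000, 0, 0]) cube([250, 900, 750]);
translate([1250, 0, 0]) cube([250, 900, 900]);
translate([1500, 0, 0]) cube([250, 900, 1050]);


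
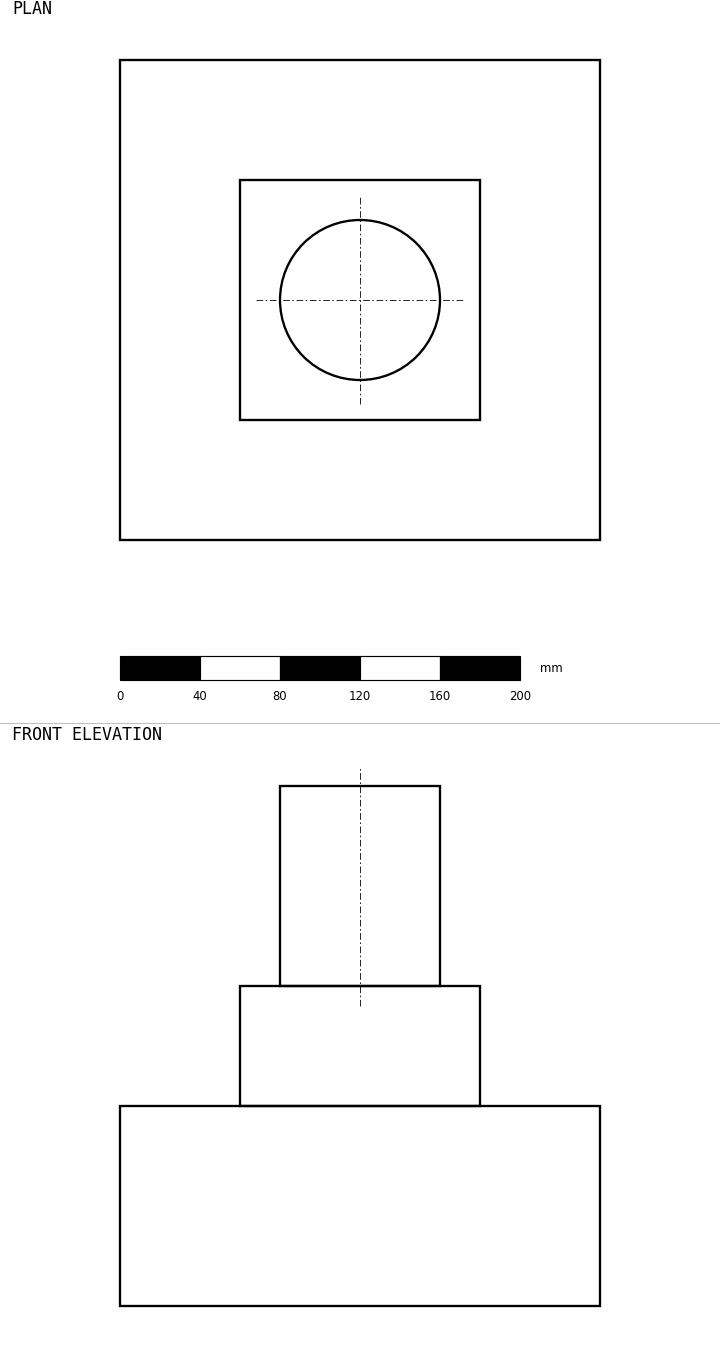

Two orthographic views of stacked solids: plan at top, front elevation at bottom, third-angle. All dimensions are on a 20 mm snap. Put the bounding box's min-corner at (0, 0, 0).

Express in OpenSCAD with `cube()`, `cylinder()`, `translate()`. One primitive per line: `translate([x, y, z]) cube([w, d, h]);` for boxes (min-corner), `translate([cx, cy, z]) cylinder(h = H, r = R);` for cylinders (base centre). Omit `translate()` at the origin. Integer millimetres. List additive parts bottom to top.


cube([240, 240, 100]);
translate([60, 60, 100]) cube([120, 120, 60]);
translate([120, 120, 160]) cylinder(h = 100, r = 40);
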